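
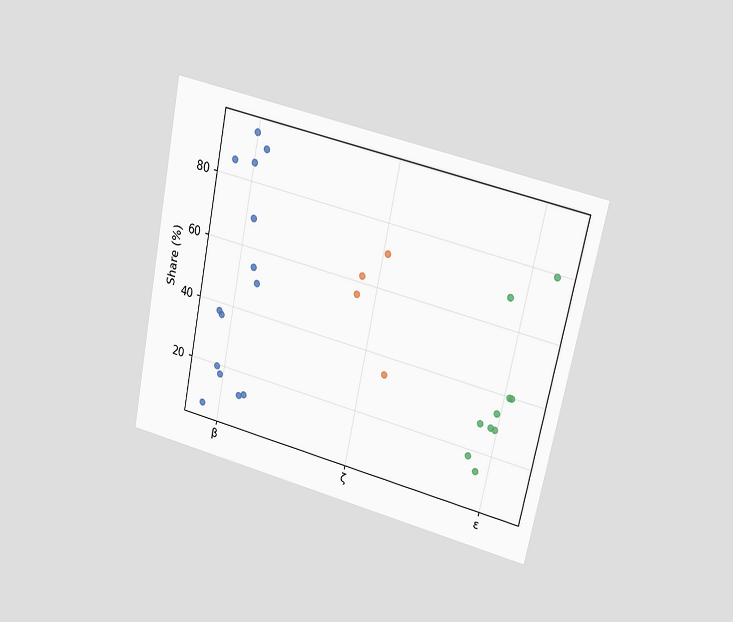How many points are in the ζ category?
The chart is tilted about 12° clockwise and viewed at a slight angle. Counting the markers in the ζ column gives 4.

4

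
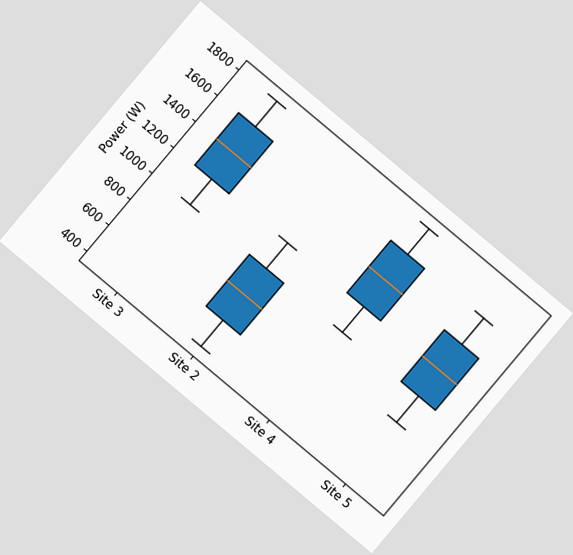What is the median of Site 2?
800W

The chart is tilted about 40° clockwise. The median line in the Site 2 box sits at 800W.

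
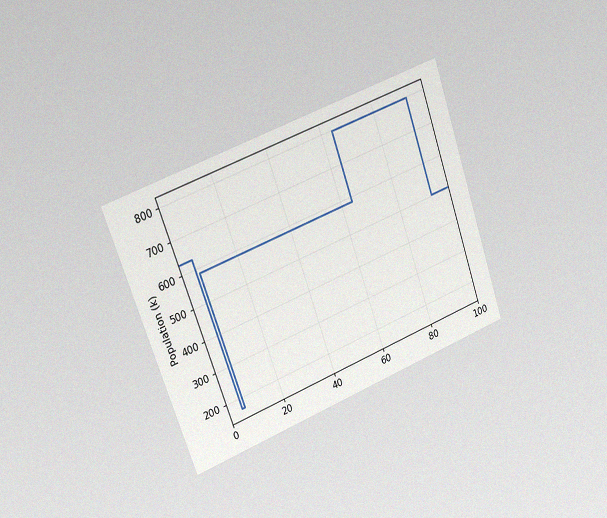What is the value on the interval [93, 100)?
504k

The chart is tilted about 20° counter-clockwise and viewed slightly from the left, with some photo noise. On [93, 100) the step sits at 504k.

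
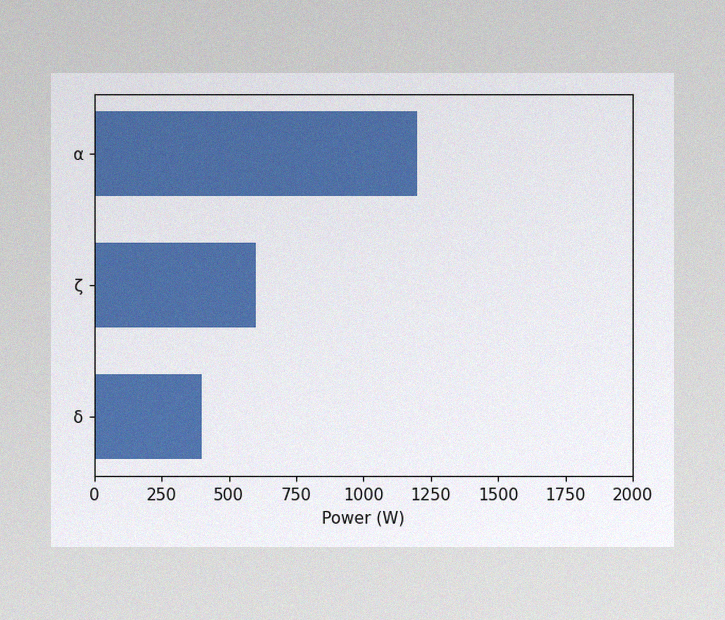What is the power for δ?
The image has some photo noise and uneven lighting. Reading along the chart's x-axis, the δ bar reaches 400W.

400W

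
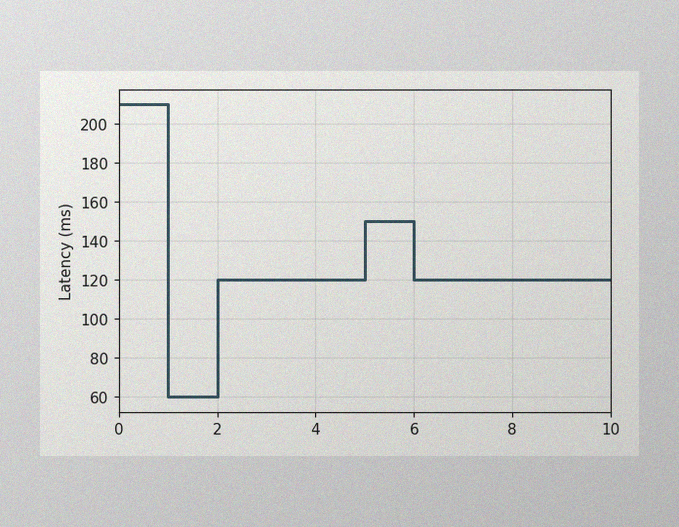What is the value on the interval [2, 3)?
120ms

The image has some photo noise and uneven lighting. On [2, 3) the step sits at 120ms.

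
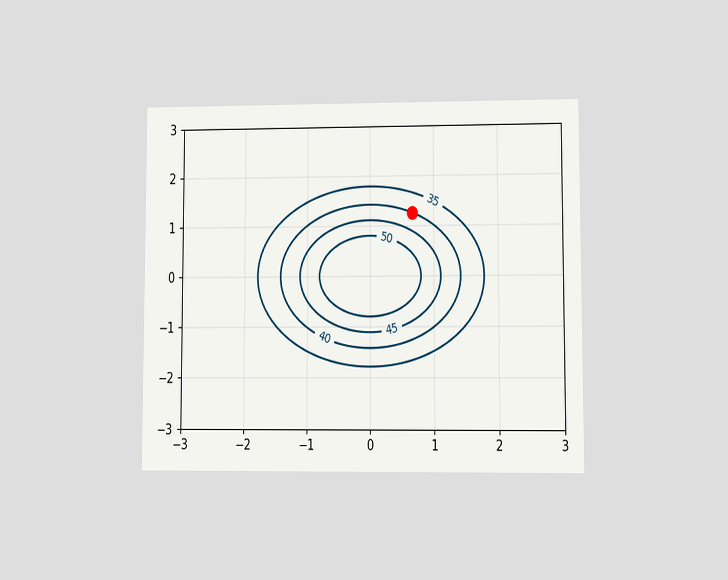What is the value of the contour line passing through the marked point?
The chart is viewed at a slight angle. The marked point sits on the contour labelled 40.

40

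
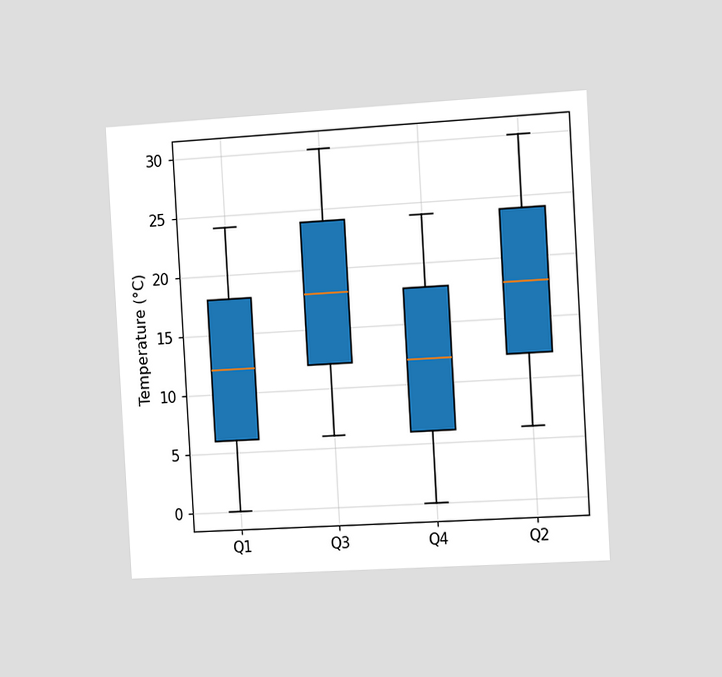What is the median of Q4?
The chart is tilted about 3° counter-clockwise and viewed slightly from the right. The median line in the Q4 box sits at 12°C.

12°C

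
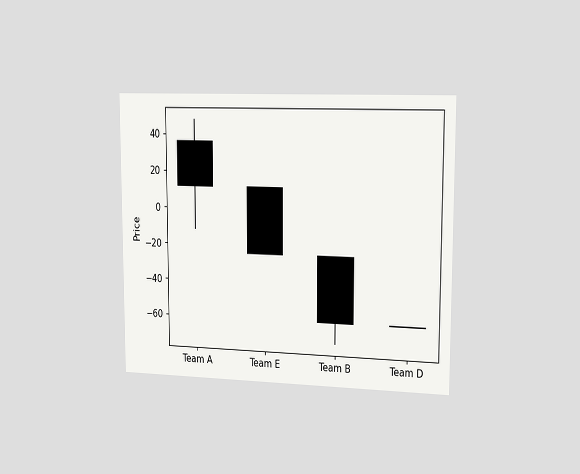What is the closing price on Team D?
-60

The chart is viewed slightly from the right. The Team D candle closes at -60.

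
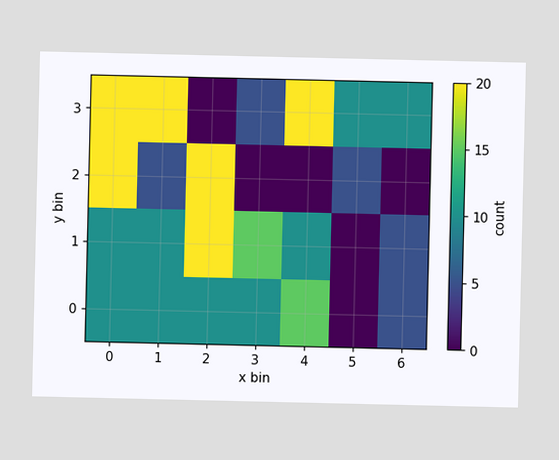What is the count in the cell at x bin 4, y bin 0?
Matching the cell (4, 0) against the colorbar gives 15.

15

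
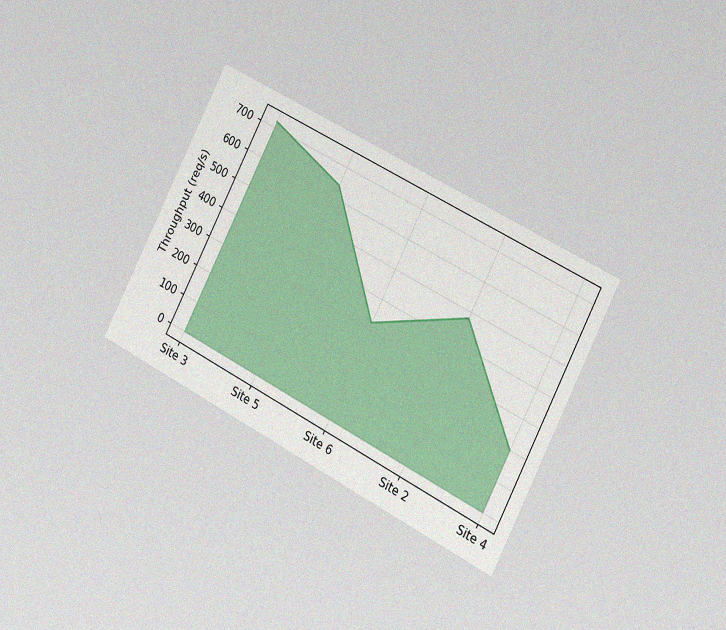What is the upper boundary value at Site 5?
640req/s

The chart is tilted about 27° clockwise and viewed slightly from the right, with some photo noise. At Site 5 the upper boundary is at 640req/s.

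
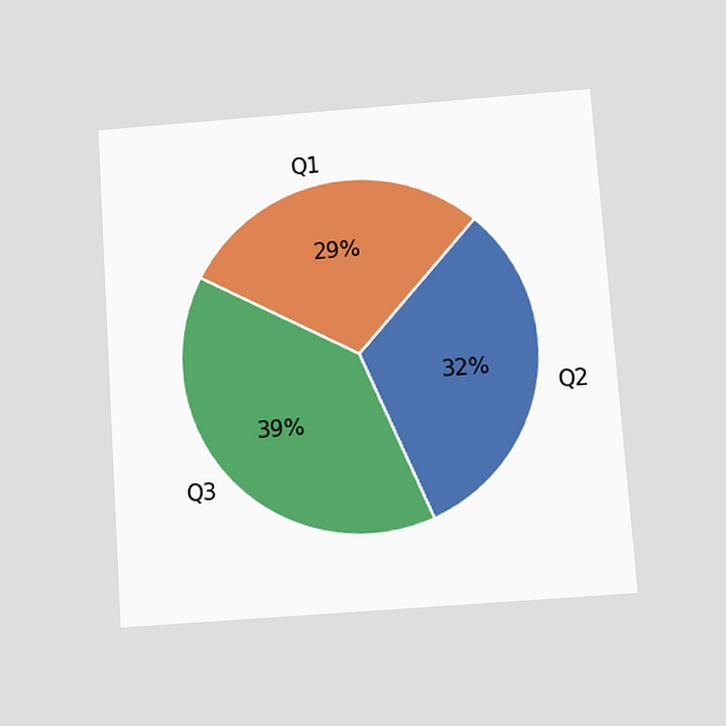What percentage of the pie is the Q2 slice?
32%

The chart is tilted about 4° counter-clockwise and viewed slightly from below. The Q2 slice takes up 32% of the pie.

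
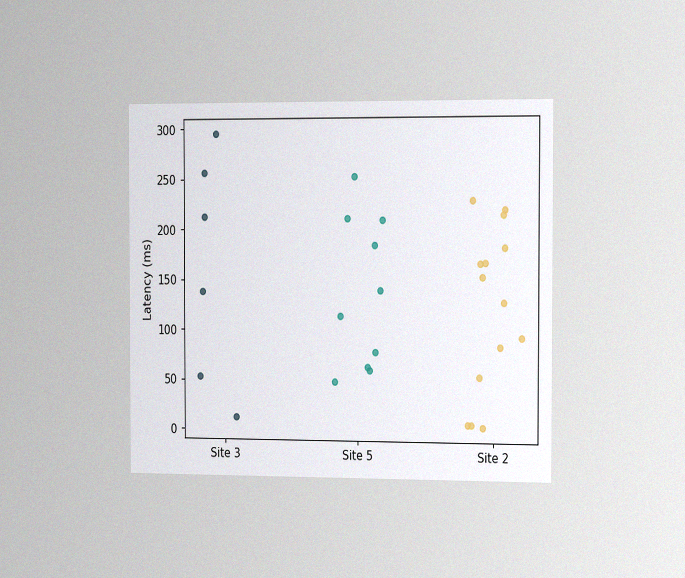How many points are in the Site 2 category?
The chart is viewed slightly from the right, with some photo noise. Counting the markers in the Site 2 column gives 14.

14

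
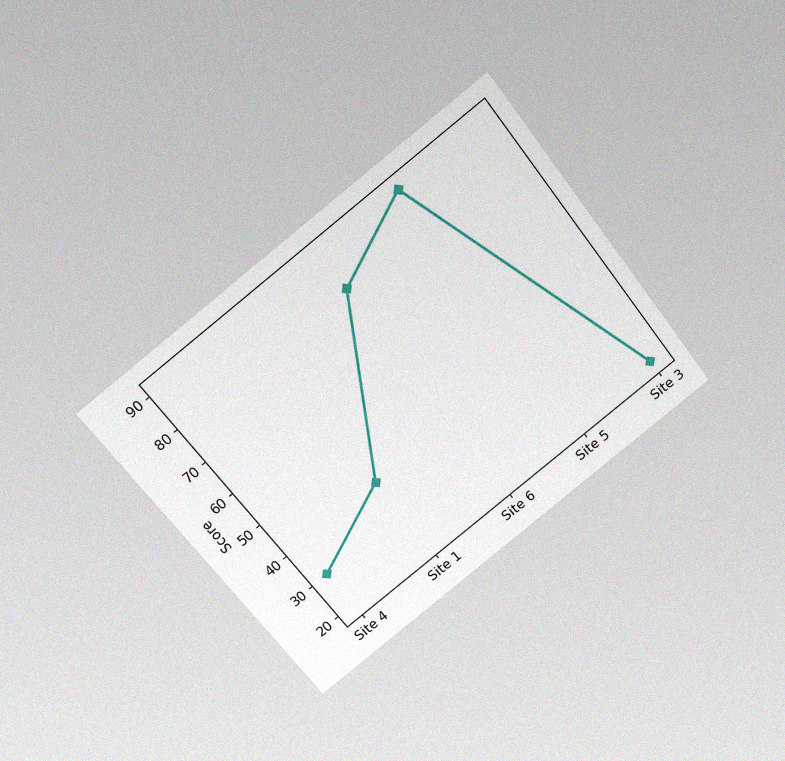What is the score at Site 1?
The chart is tilted about 38° counter-clockwise and viewed slightly from above, with some photo noise. At Site 1, the line is at 40.

40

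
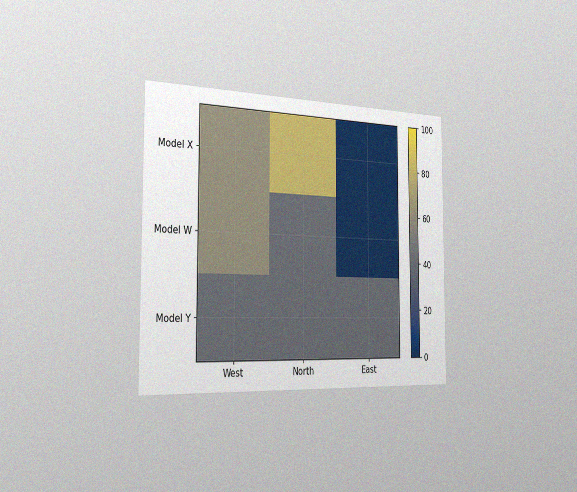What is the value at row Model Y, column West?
The chart is viewed slightly from the left, with some photo noise. Matching cell (Model Y, West) against the colorbar gives 40.

40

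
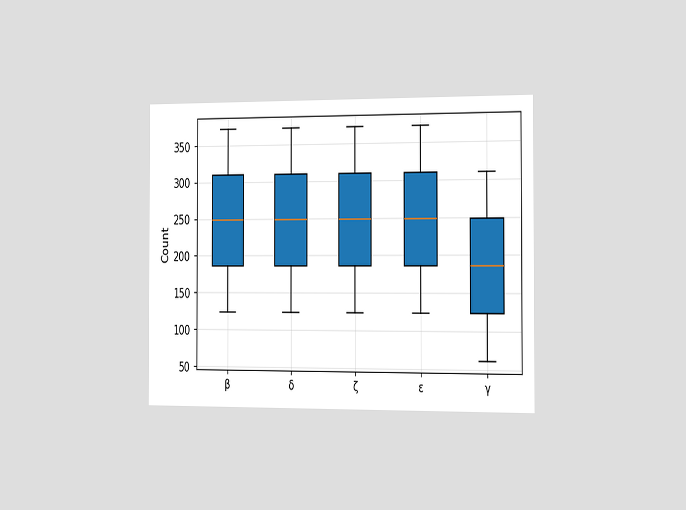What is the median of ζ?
248

The chart is viewed slightly from the right. The median line in the ζ box sits at 248.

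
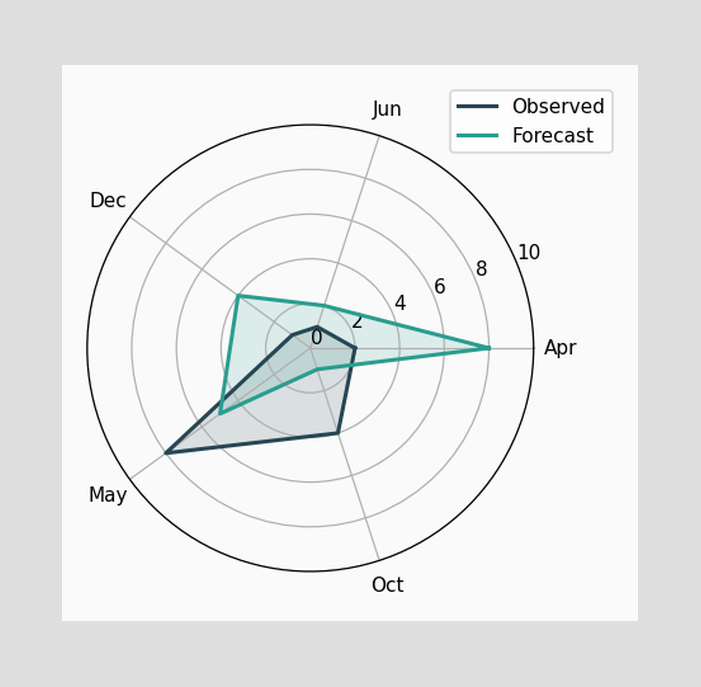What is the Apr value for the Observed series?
2

On the Apr axis, Observed reaches 2.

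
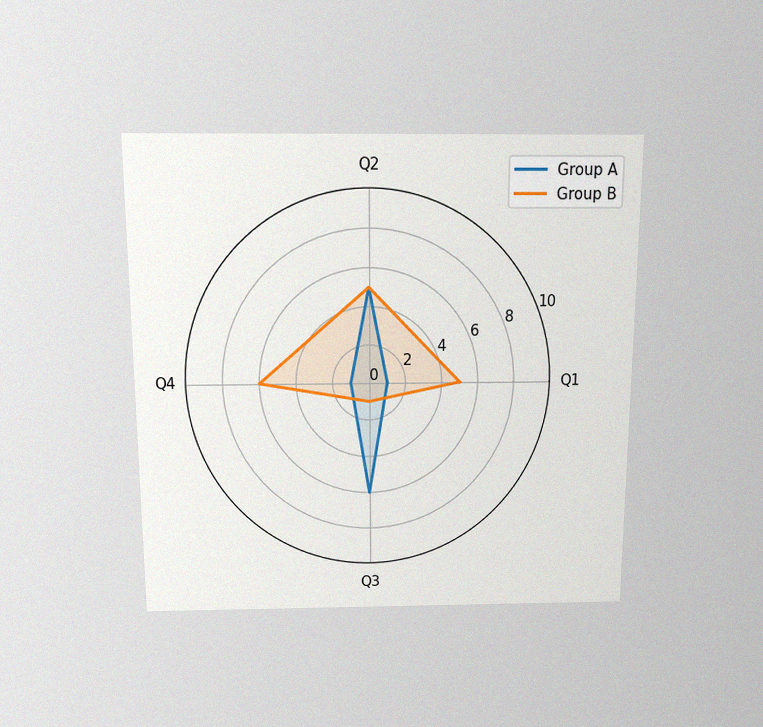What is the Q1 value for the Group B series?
The chart is viewed slightly from above, with some photo noise. On the Q1 axis, Group B reaches 5.

5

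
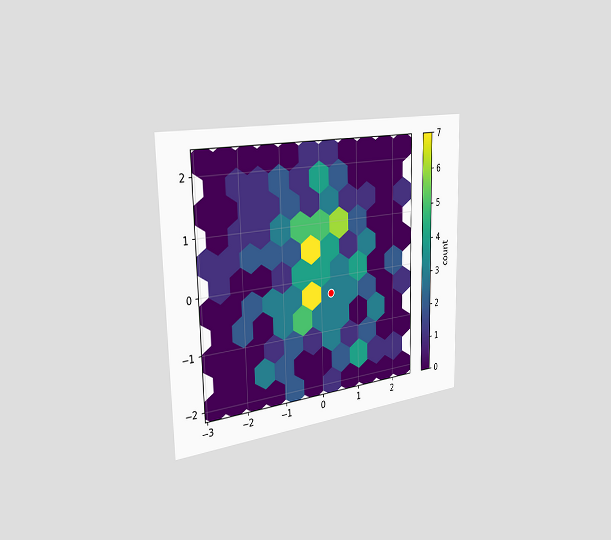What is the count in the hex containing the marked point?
The chart is viewed slightly from the left. The marked hex reads 3 on the colorbar.

3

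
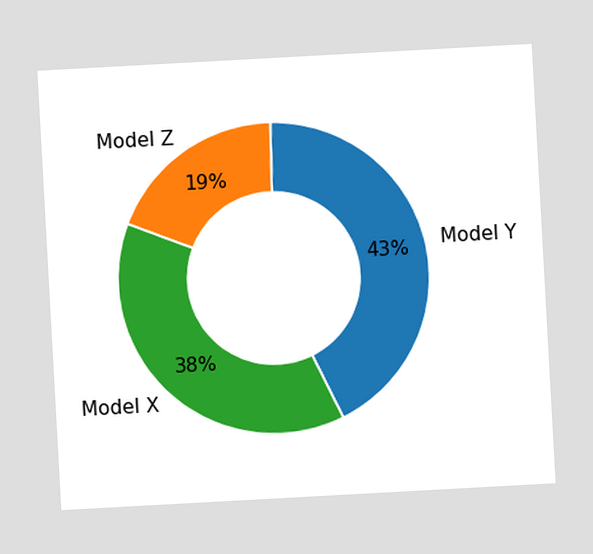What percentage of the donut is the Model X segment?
38%

The chart is tilted about 3° counter-clockwise. The Model X segment takes up 38% of the ring.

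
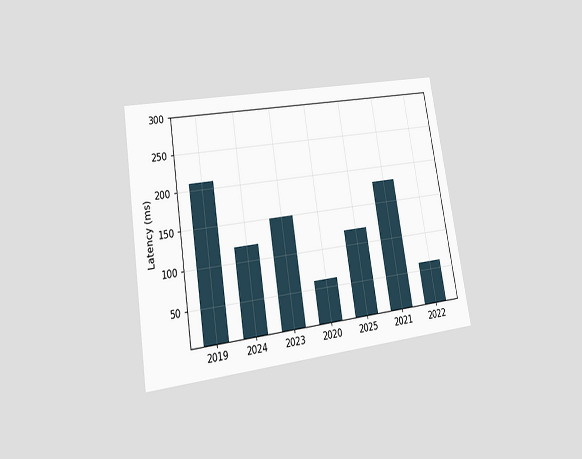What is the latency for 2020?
The chart is tilted about 9° counter-clockwise and viewed at a slight angle. Reading along the chart's y-axis, the 2020 bar reaches 60ms.

60ms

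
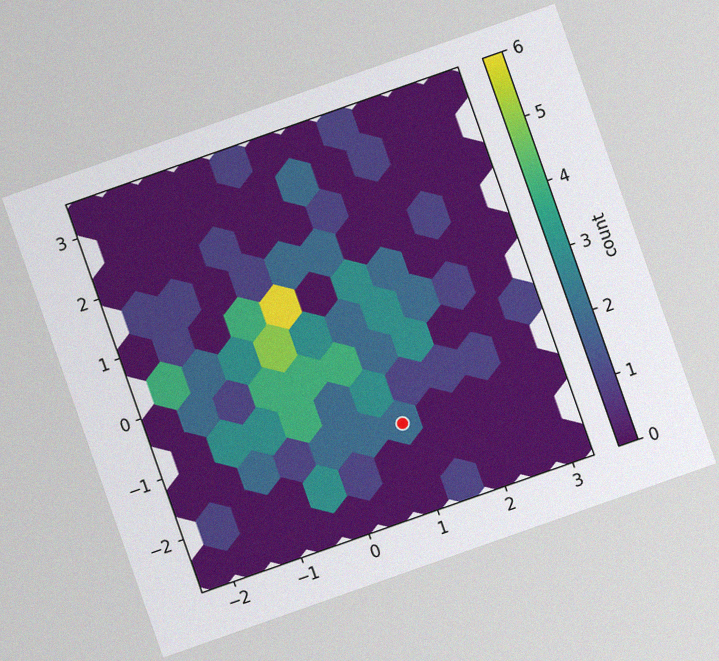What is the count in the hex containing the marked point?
The chart is tilted about 19° counter-clockwise, with some photo noise. The marked hex reads 2 on the colorbar.

2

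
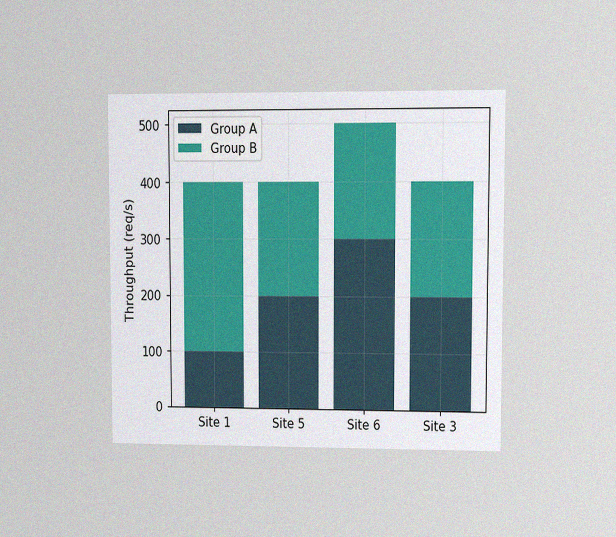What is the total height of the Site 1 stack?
The chart is viewed at a slight angle, with some photo noise. The Site 1 stack's top reaches 400req/s on the y-axis.

400req/s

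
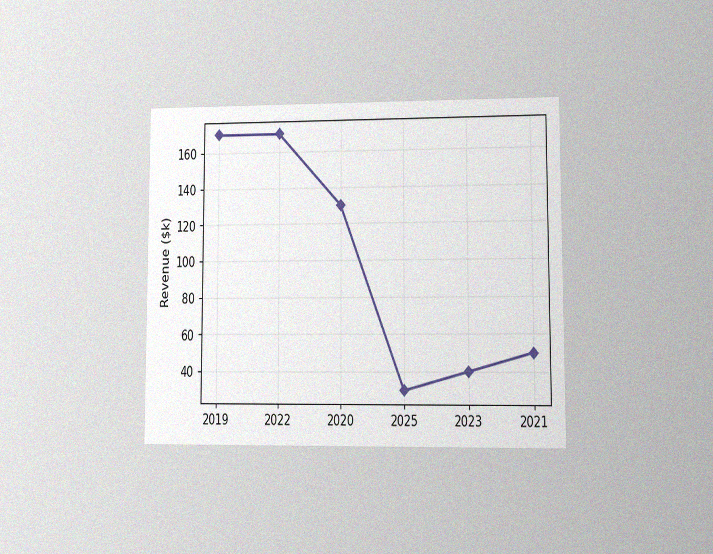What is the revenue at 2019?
$170k

The chart is viewed at a slight angle, with some photo noise. At 2019, the line is at $170k.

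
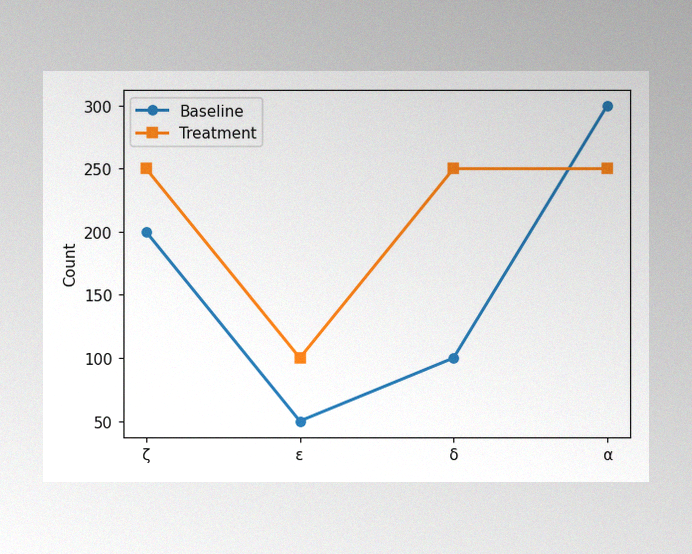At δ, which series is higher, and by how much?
The image has some photo noise and uneven lighting. At δ, Treatment sits above the other line by 150.

Treatment, by 150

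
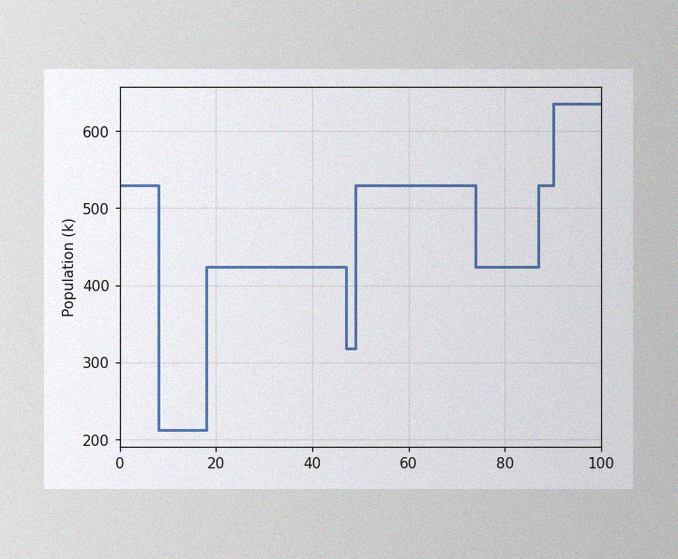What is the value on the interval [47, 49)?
The image has some photo noise and uneven lighting. On [47, 49) the step sits at 318k.

318k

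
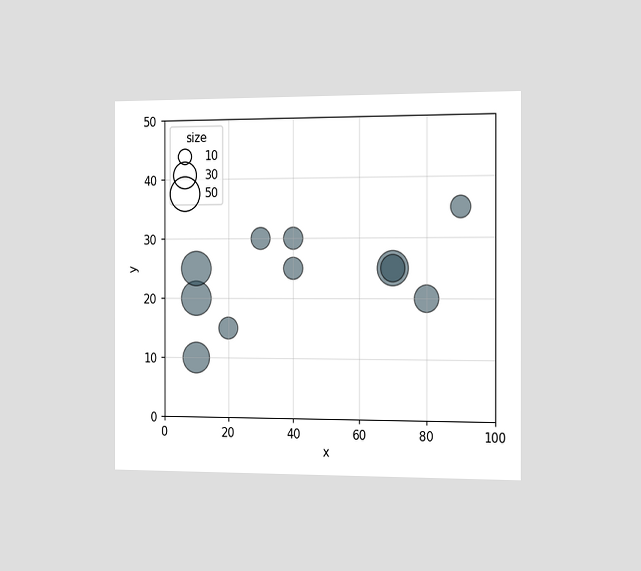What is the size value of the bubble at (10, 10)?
The chart is viewed slightly from the right. Matching the bubble at (10, 10) against the size legend gives 40.

40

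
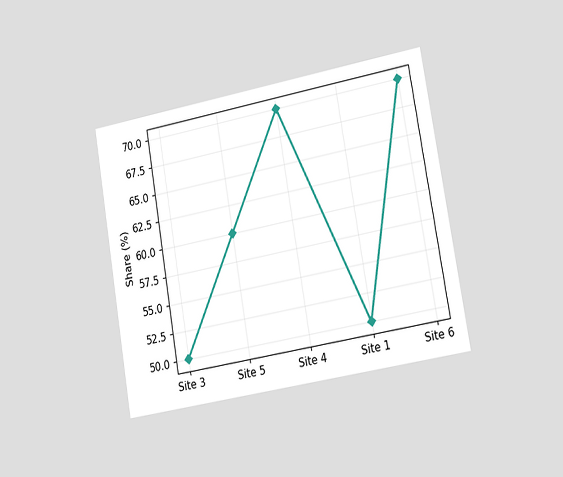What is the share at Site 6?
70%

The chart is tilted about 10° counter-clockwise and viewed slightly from the right. At Site 6, the line is at 70%.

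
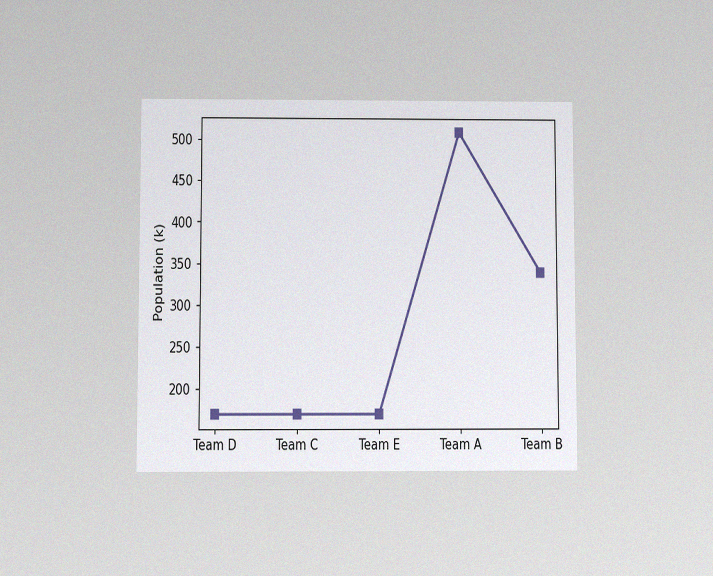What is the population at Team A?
The chart is viewed at a slight angle, with some photo noise. At Team A, the line is at 510k.

510k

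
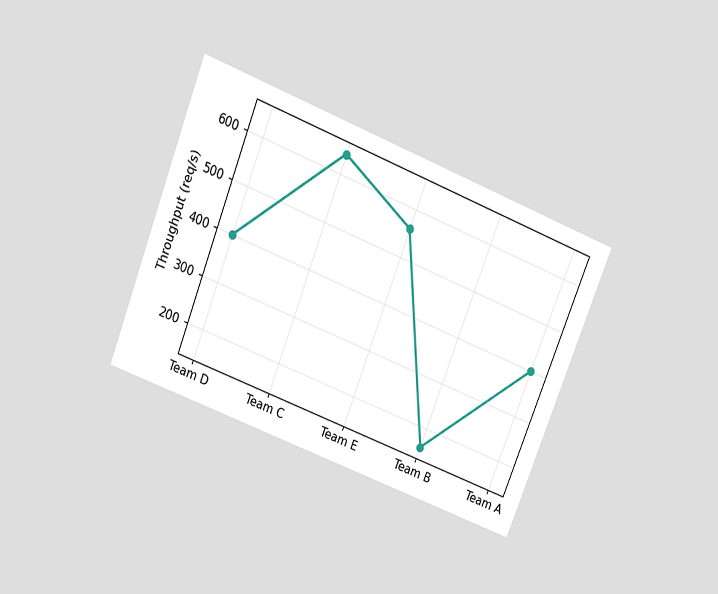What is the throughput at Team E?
The chart is tilted about 22° clockwise and viewed slightly from above. At Team E, the line is at 560req/s.

560req/s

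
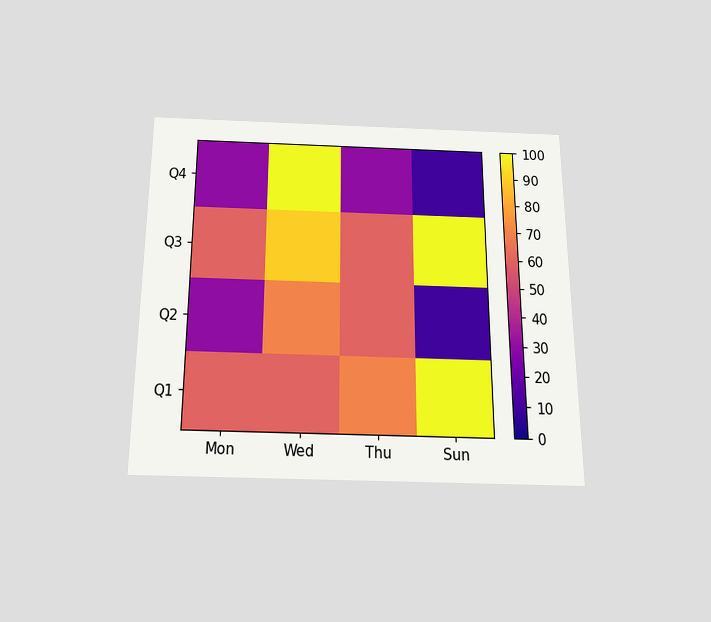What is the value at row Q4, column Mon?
30

The chart is viewed slightly from below. Matching cell (Q4, Mon) against the colorbar gives 30.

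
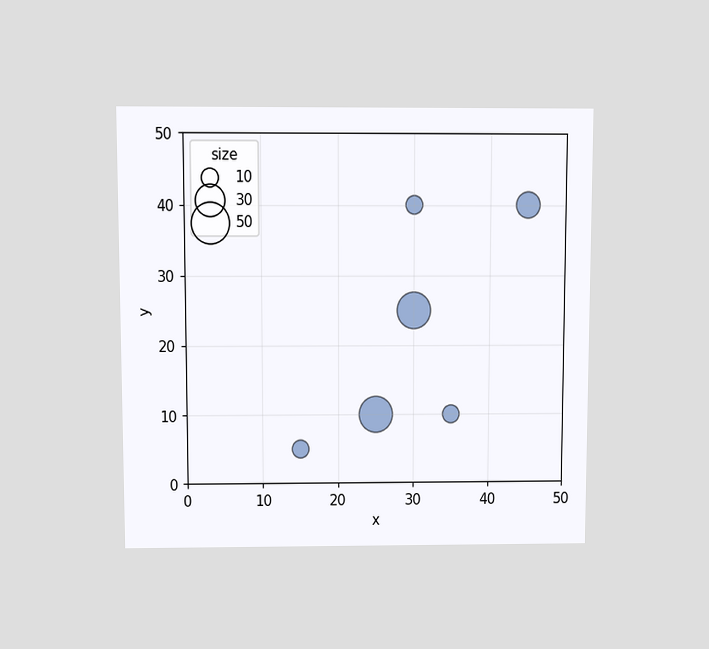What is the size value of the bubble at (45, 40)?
20

The chart is viewed at a slight angle. Matching the bubble at (45, 40) against the size legend gives 20.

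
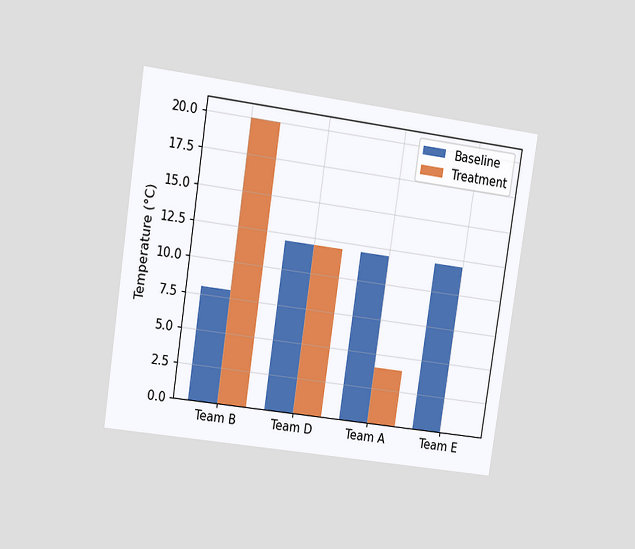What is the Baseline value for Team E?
The chart is tilted about 8° clockwise and viewed at a slight angle. The Baseline bar at Team E reaches 12°C on the y-axis.

12°C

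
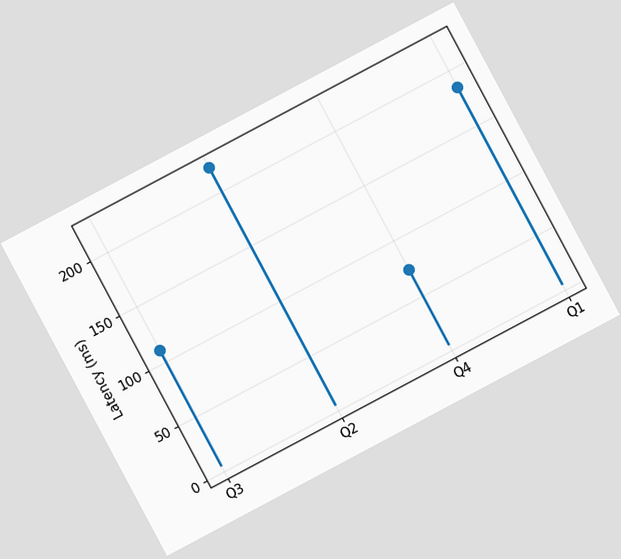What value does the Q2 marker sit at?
The chart is tilted about 28° counter-clockwise. The Q2 marker sits at 222ms.

222ms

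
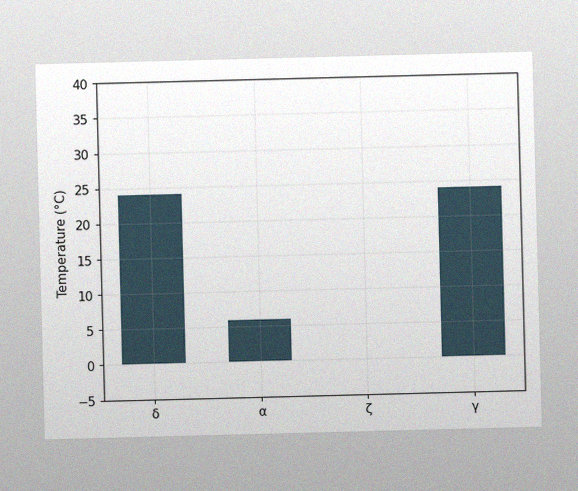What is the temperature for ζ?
The image has some photo noise and uneven lighting. Reading along the chart's y-axis, the ζ bar reaches 0°C.

0°C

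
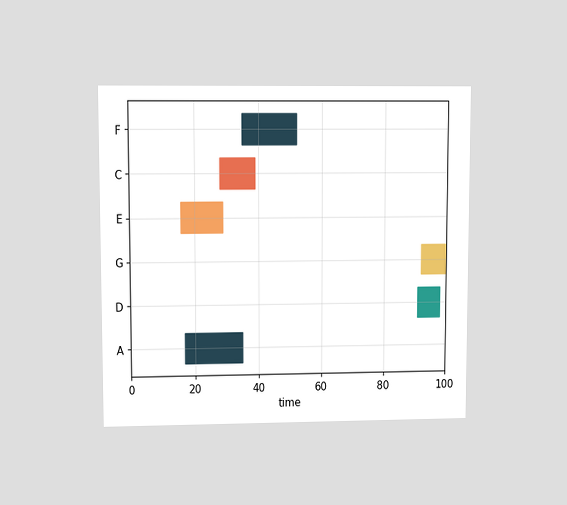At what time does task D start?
The chart is viewed at a slight angle. The D bar begins at t=91.

91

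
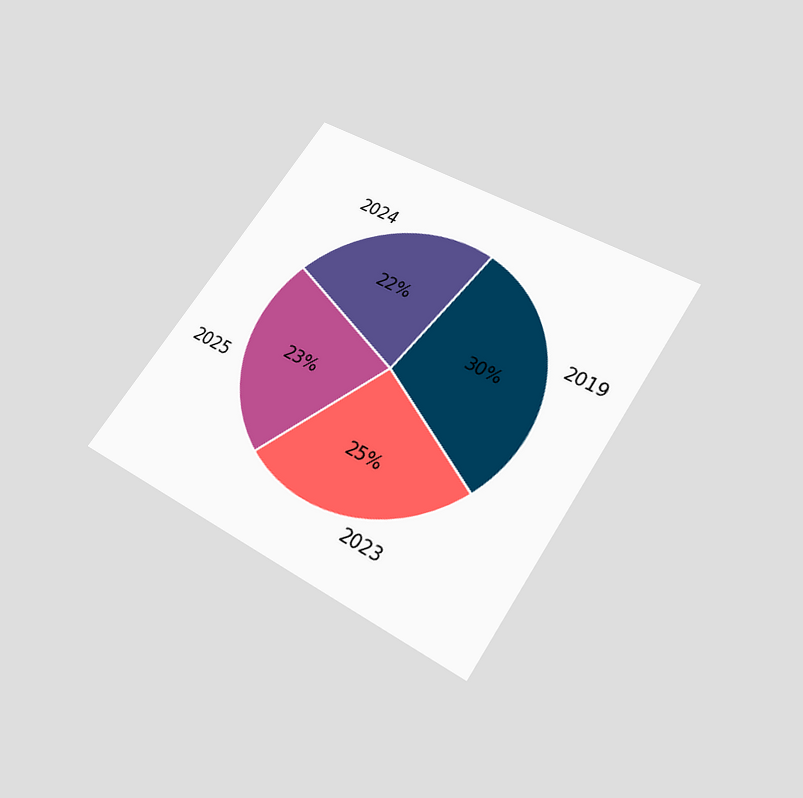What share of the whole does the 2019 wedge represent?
The chart is tilted about 33° clockwise and viewed slightly from below. The 2019 slice takes up 30% of the pie.

30%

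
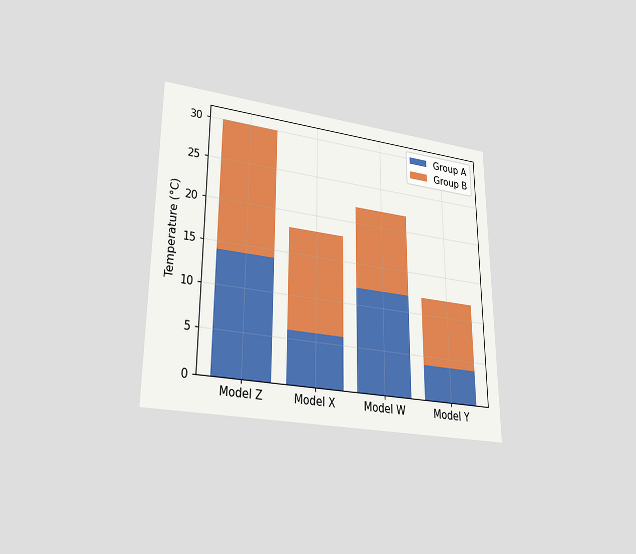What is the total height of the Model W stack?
22°C

The chart is viewed at a slight angle. The Model W stack's top reaches 22°C on the y-axis.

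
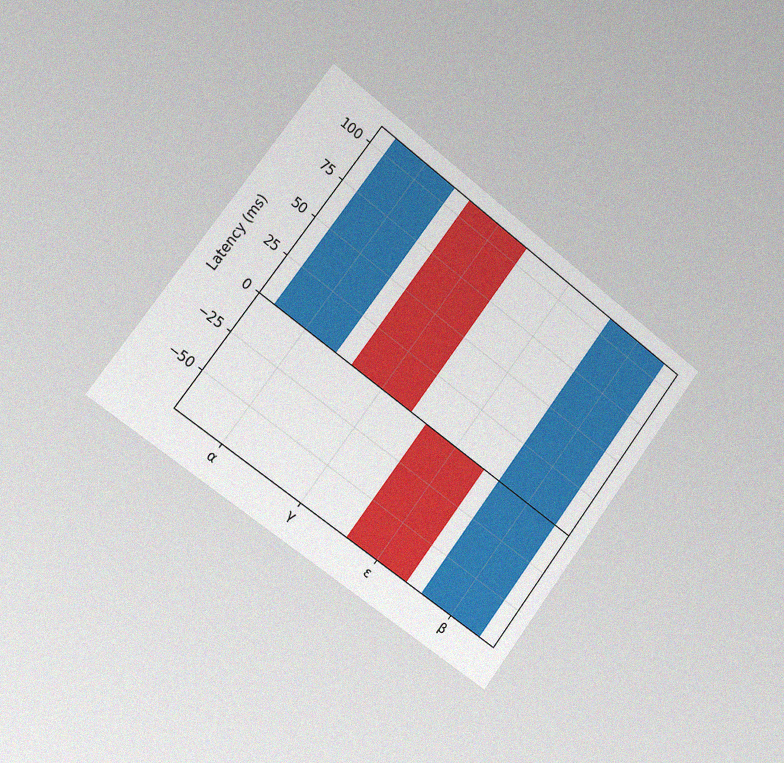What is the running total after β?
The chart is tilted about 37° clockwise and viewed slightly from the left, with some photo noise. After β the running total reaches 111ms.

111ms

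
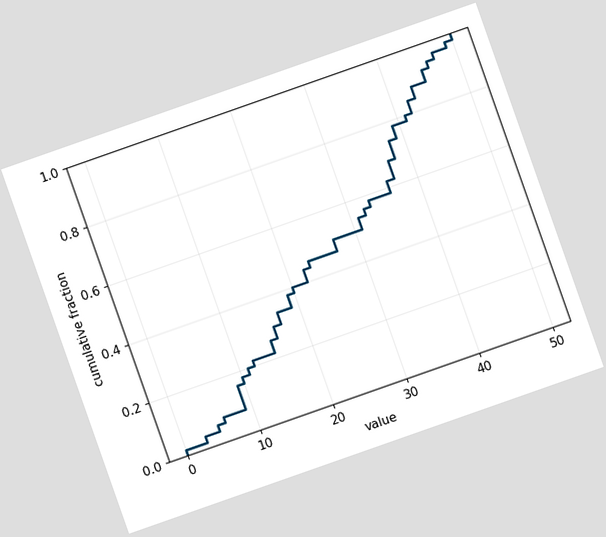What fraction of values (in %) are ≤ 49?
98%

The chart is tilted about 19° counter-clockwise. At x=49 the ECDF step is at 98%.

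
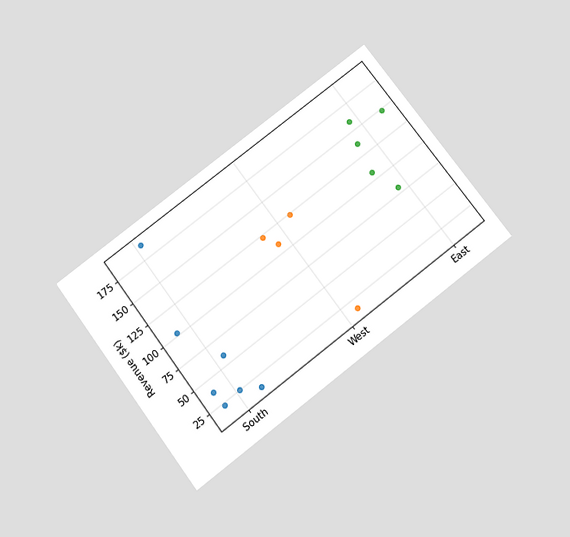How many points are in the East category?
5

The chart is tilted about 37° counter-clockwise and viewed slightly from below. Counting the markers in the East column gives 5.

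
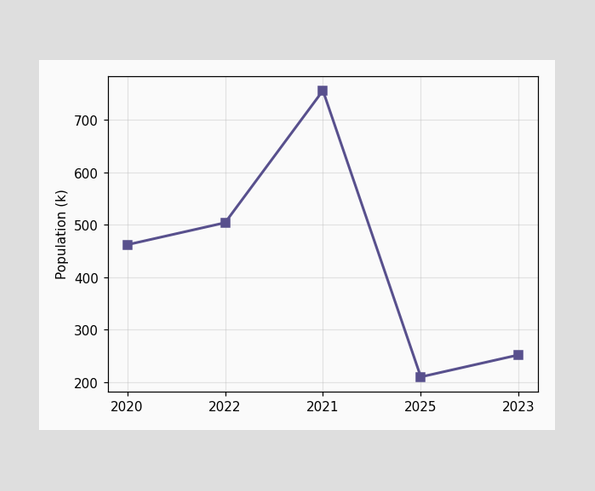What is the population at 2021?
At 2021, the line is at 756k.

756k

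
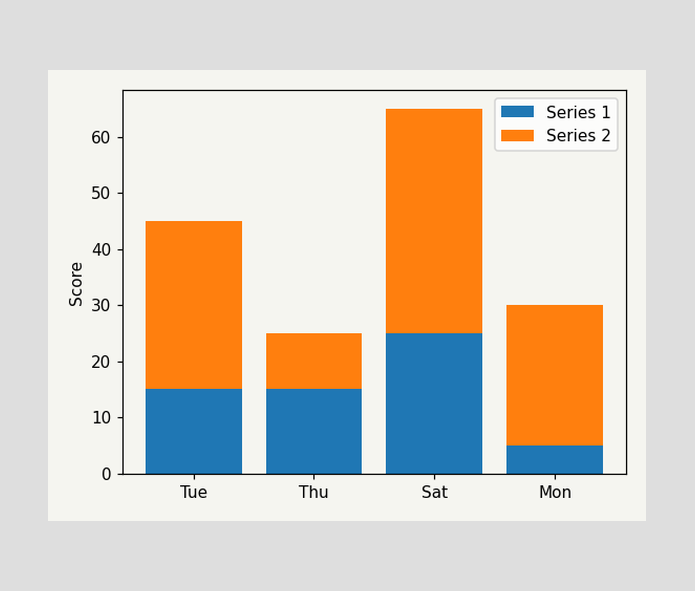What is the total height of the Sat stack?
The Sat stack's top reaches 65 on the y-axis.

65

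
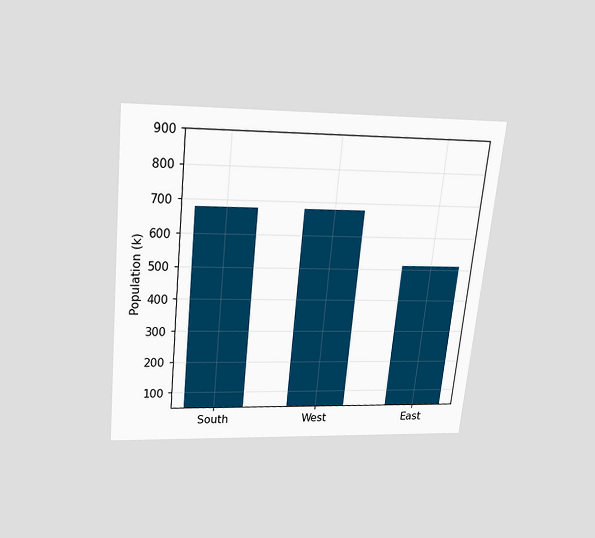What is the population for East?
The chart is tilted about 6° clockwise and viewed slightly from above. Reading along the chart's y-axis, the East bar reaches 510k.

510k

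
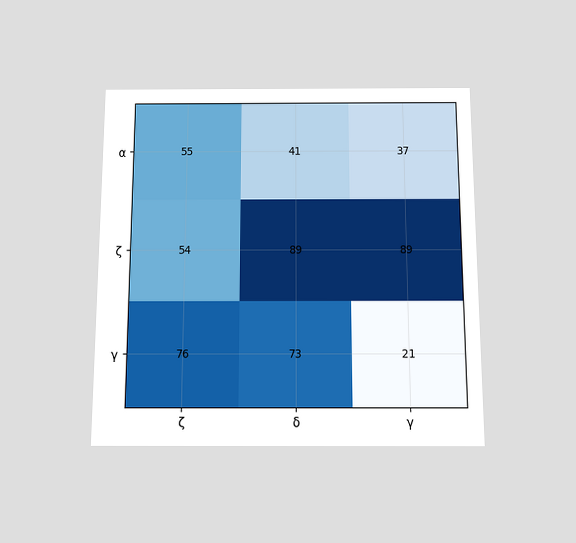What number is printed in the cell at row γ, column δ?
73

The chart is viewed slightly from below. The (γ, δ) cell reads 73.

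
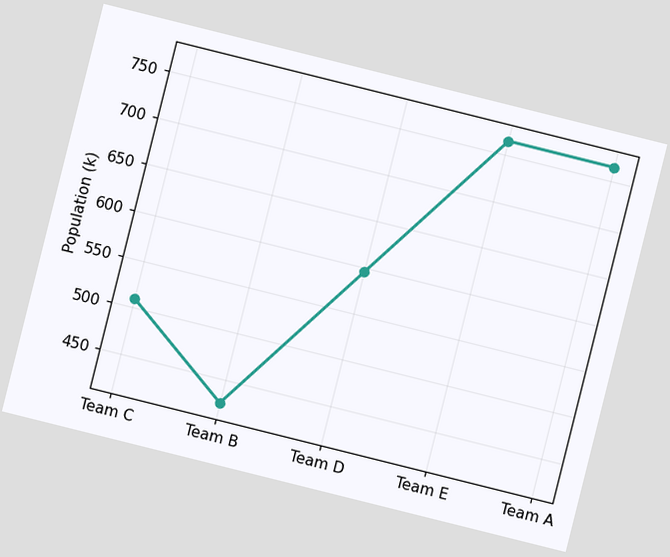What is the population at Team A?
765k

The chart is tilted about 14° clockwise. At Team A, the line is at 765k.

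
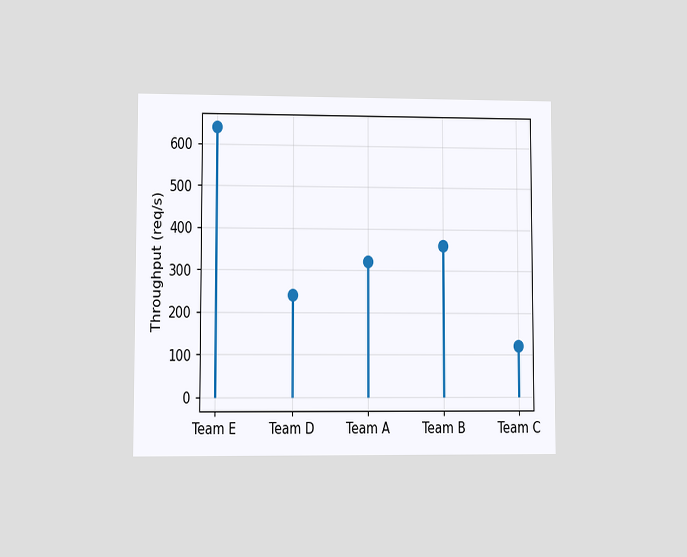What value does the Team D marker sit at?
240req/s

The chart is viewed at a slight angle. The Team D marker sits at 240req/s.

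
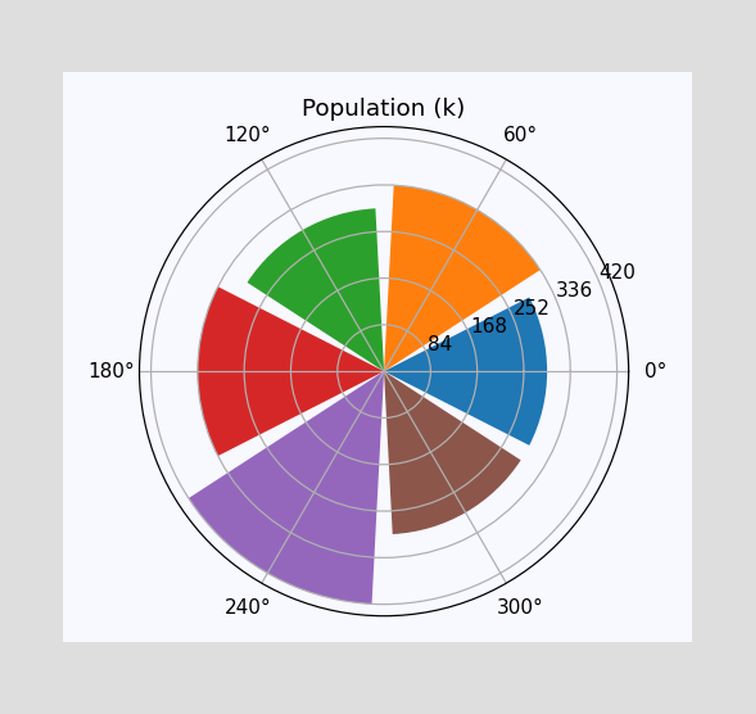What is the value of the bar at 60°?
The bar at 60° reaches 336k on the radial axis.

336k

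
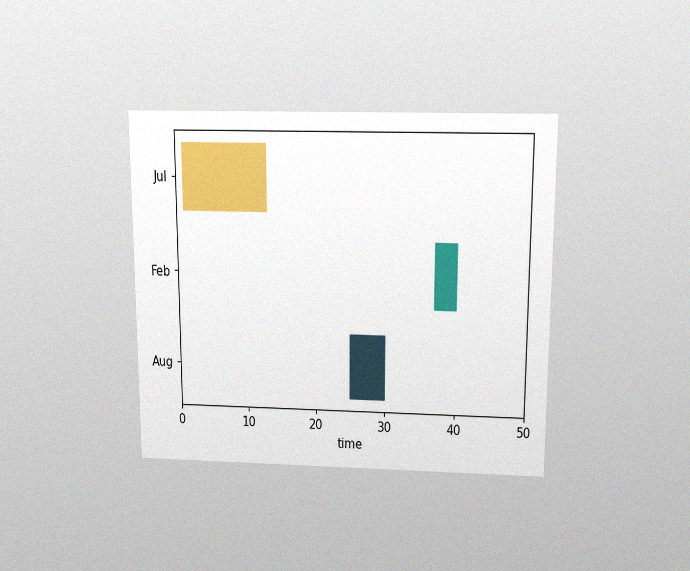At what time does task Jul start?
1

The chart is viewed slightly from above, with some photo noise. The Jul bar begins at t=1.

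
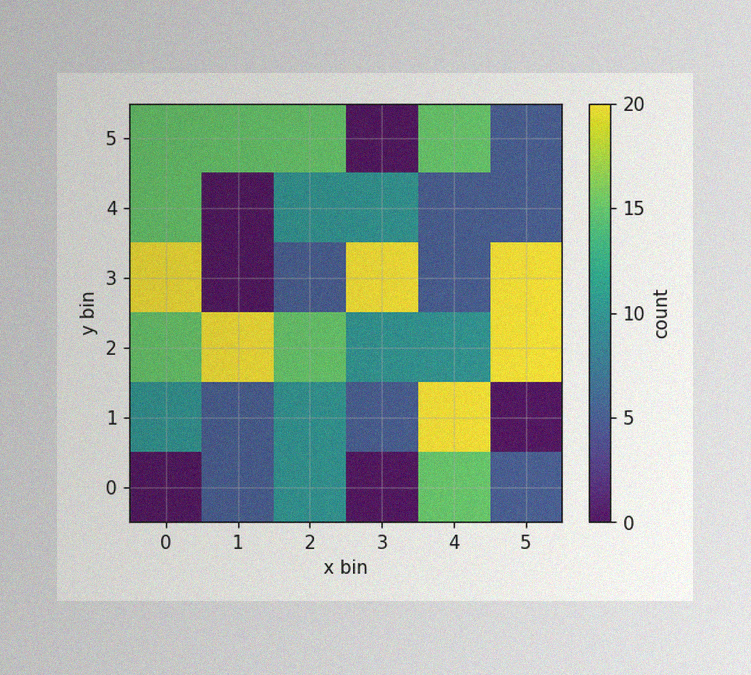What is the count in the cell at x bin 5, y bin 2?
The image has some photo noise and uneven lighting. Matching the cell (5, 2) against the colorbar gives 20.

20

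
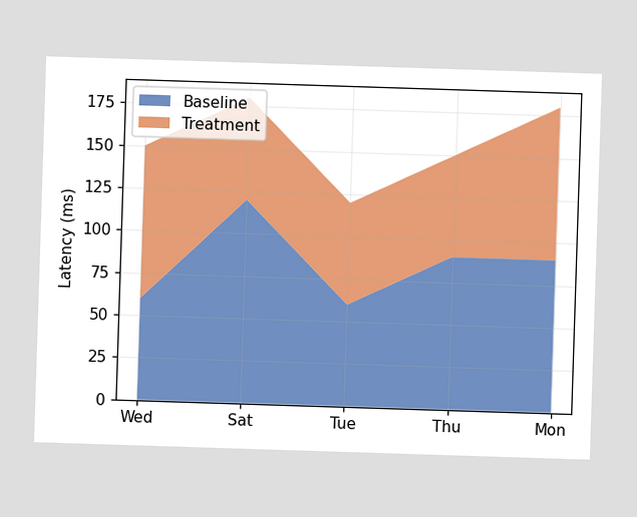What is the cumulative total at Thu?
The stacked total at Thu reaches 150ms.

150ms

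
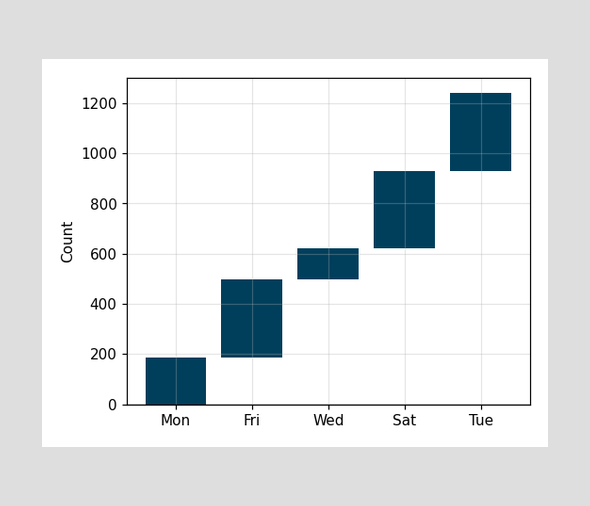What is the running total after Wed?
620

After Wed the running total reaches 620.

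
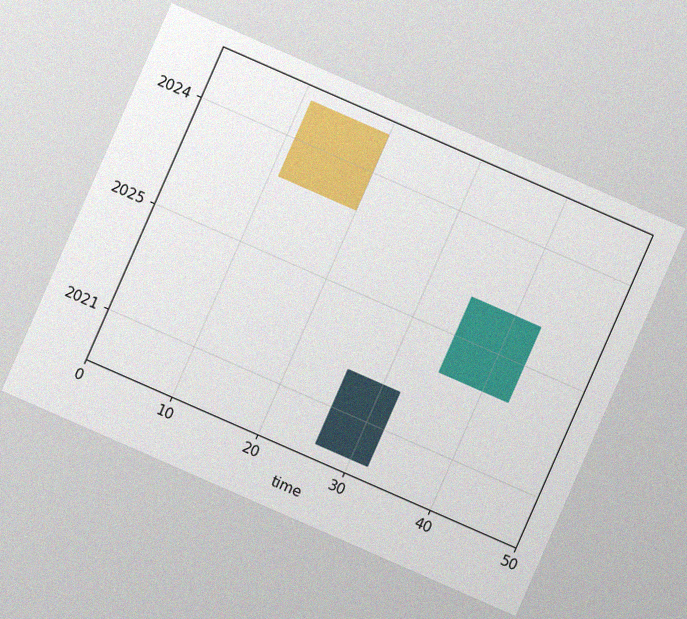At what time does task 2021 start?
26

The chart is tilted about 24° clockwise, with some photo noise. The 2021 bar begins at t=26.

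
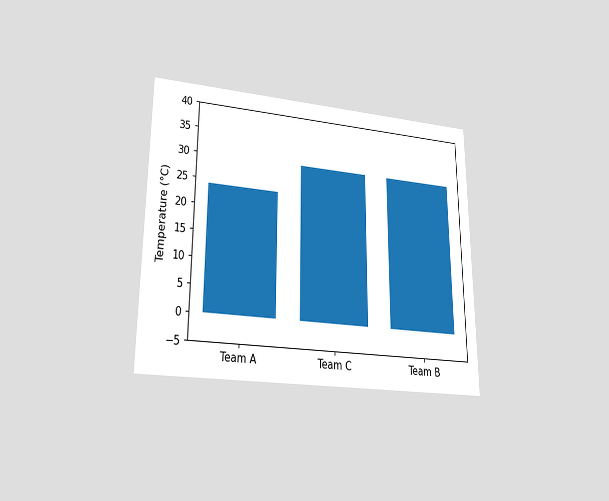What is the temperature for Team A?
The chart is viewed at a slight angle. Reading along the chart's y-axis, the Team A bar reaches 24°C.

24°C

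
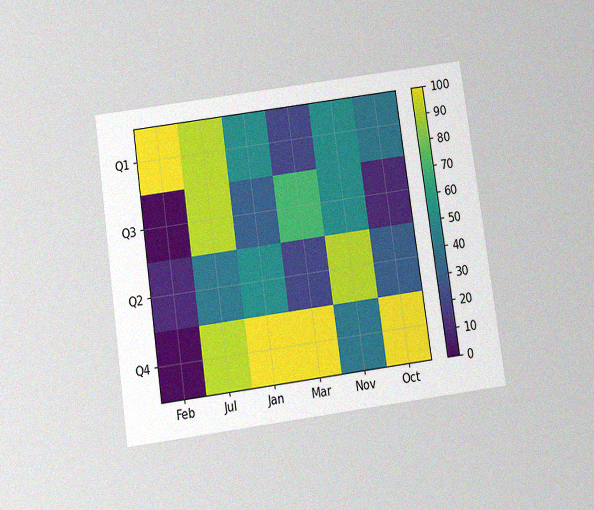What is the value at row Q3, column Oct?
10

The chart is tilted about 8° counter-clockwise and viewed slightly from below, with some photo noise. Matching cell (Q3, Oct) against the colorbar gives 10.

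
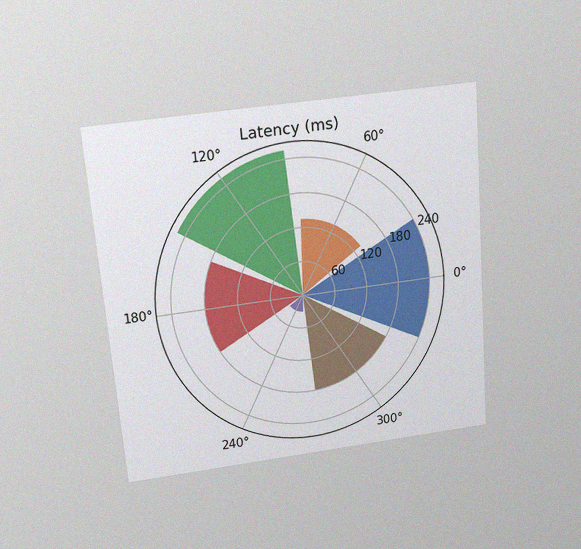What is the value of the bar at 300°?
The chart is tilted about 5° counter-clockwise and viewed slightly from above, with some photo noise. The bar at 300° reaches 180ms on the radial axis.

180ms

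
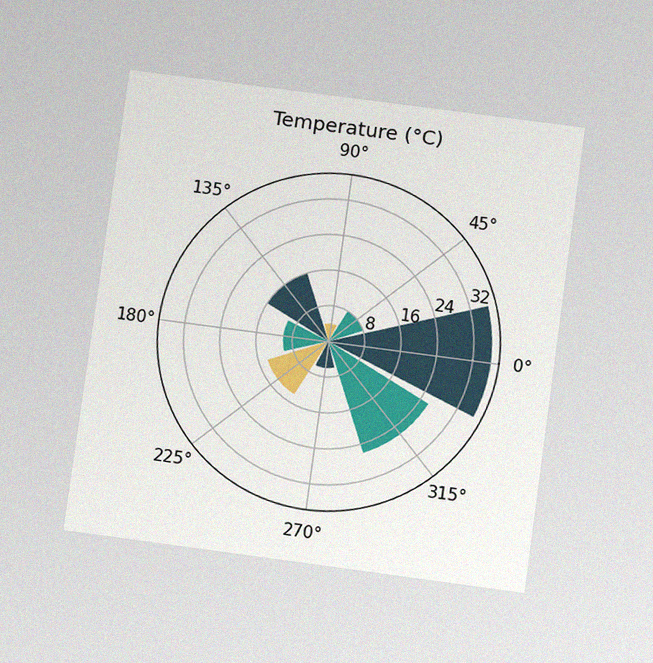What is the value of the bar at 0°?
The chart is tilted about 8° clockwise and viewed at a slight angle, with some photo noise. The bar at 0° reaches 36°C on the radial axis.

36°C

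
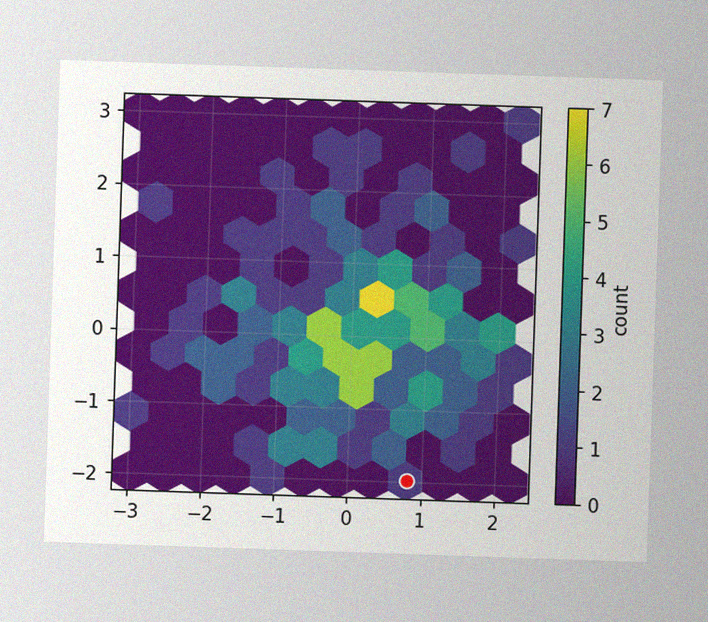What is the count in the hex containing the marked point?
The image has some photo noise and uneven lighting. The marked hex reads 1 on the colorbar.

1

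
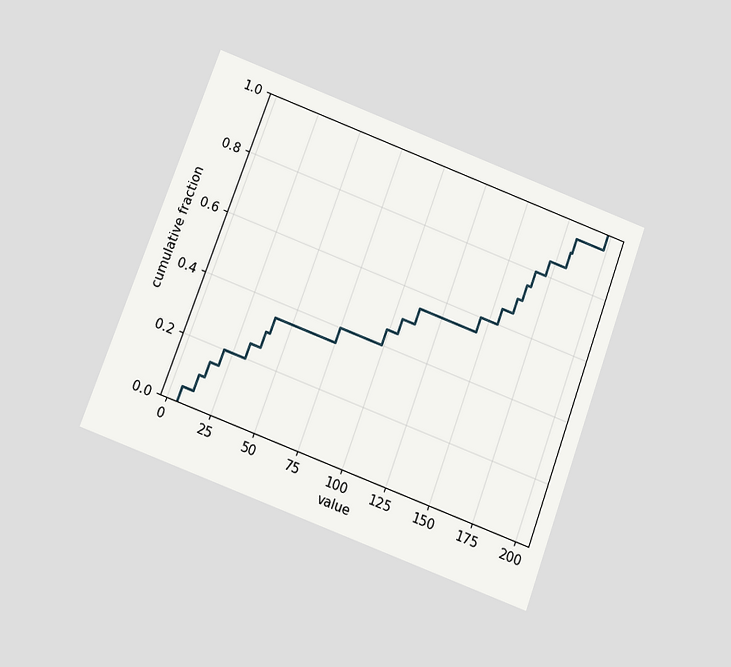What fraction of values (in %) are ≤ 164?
75%

The chart is tilted about 20° clockwise and viewed slightly from below. At x=164 the ECDF step is at 75%.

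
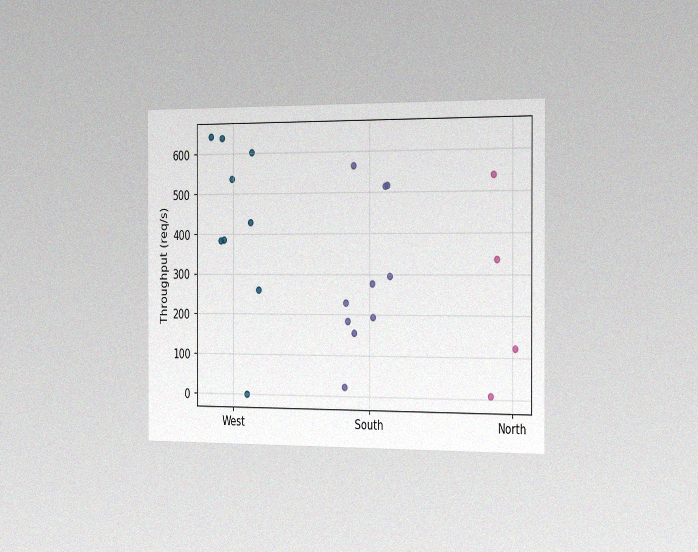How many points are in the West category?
9

The chart is viewed slightly from the right, with some photo noise. Counting the markers in the West column gives 9.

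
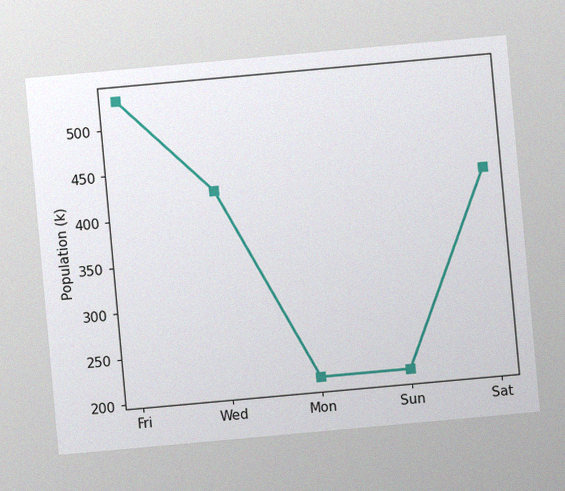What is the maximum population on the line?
530k

The chart is tilted about 5° counter-clockwise, with some photo noise. The highest point is at Fri, and reading across to the y-axis gives 530k.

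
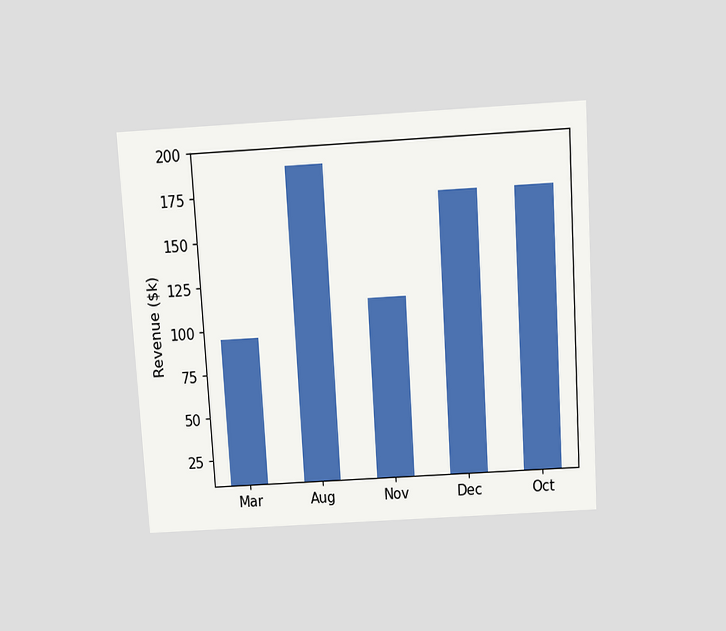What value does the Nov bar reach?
$114k

The chart is tilted about 4° counter-clockwise and viewed slightly from above. Reading along the chart's y-axis, the Nov bar reaches $114k.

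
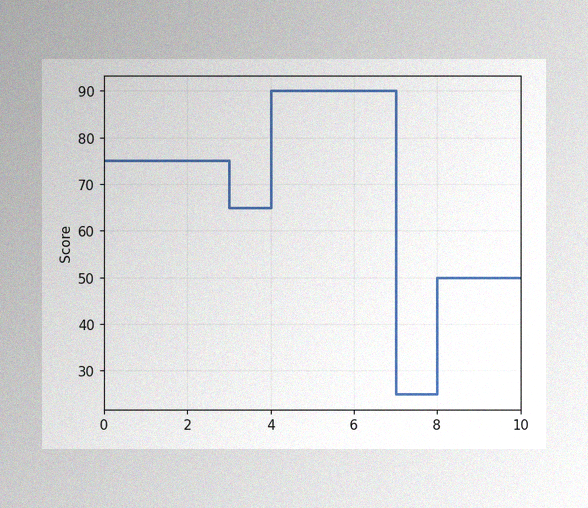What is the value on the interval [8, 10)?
50

The image has some photo noise and uneven lighting. On [8, 10) the step sits at 50.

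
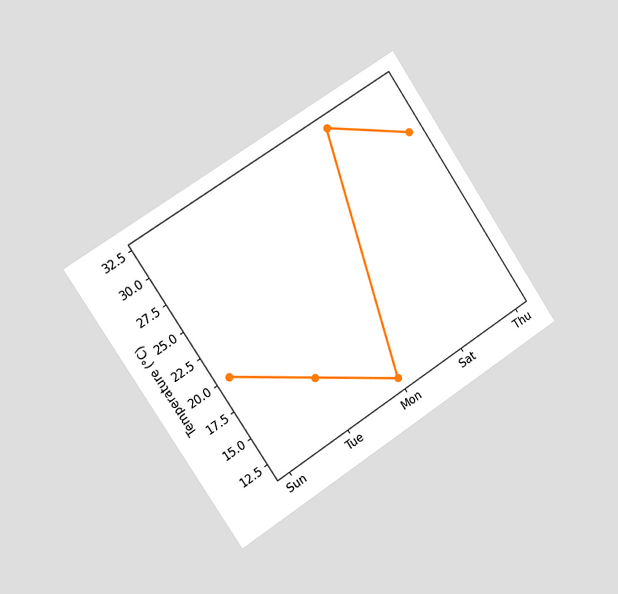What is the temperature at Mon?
The chart is tilted about 33° counter-clockwise and viewed slightly from the left. At Mon, the line is at 12°C.

12°C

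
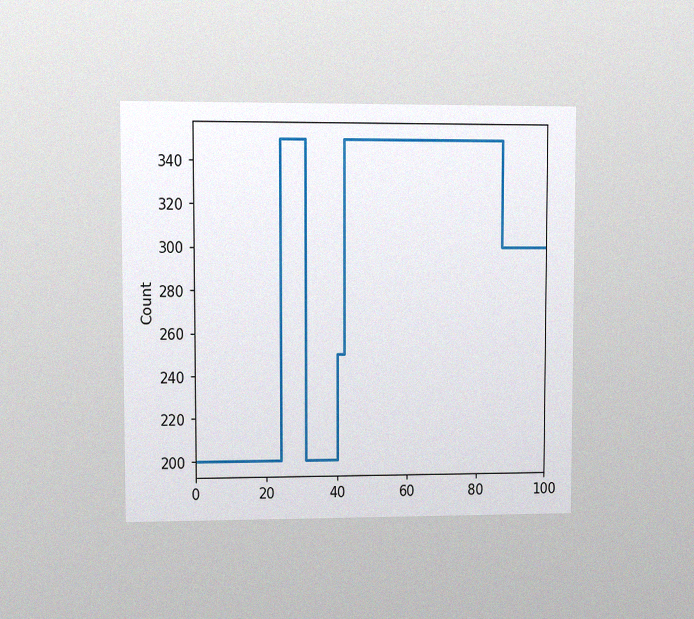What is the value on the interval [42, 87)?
350

The chart is viewed at a slight angle, with some photo noise. On [42, 87) the step sits at 350.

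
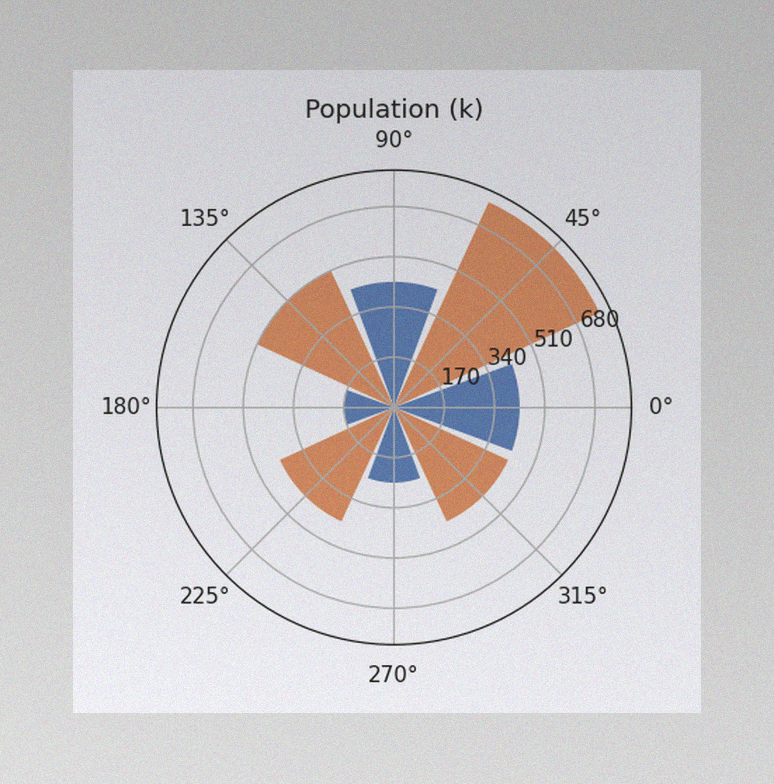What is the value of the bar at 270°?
The image has some photo noise and uneven lighting. The bar at 270° reaches 255k on the radial axis.

255k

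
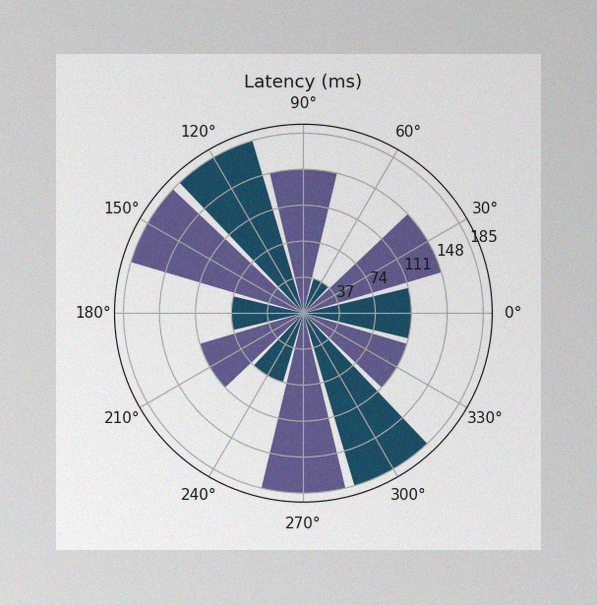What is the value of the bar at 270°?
185ms

The image has some photo noise and uneven lighting. The bar at 270° reaches 185ms on the radial axis.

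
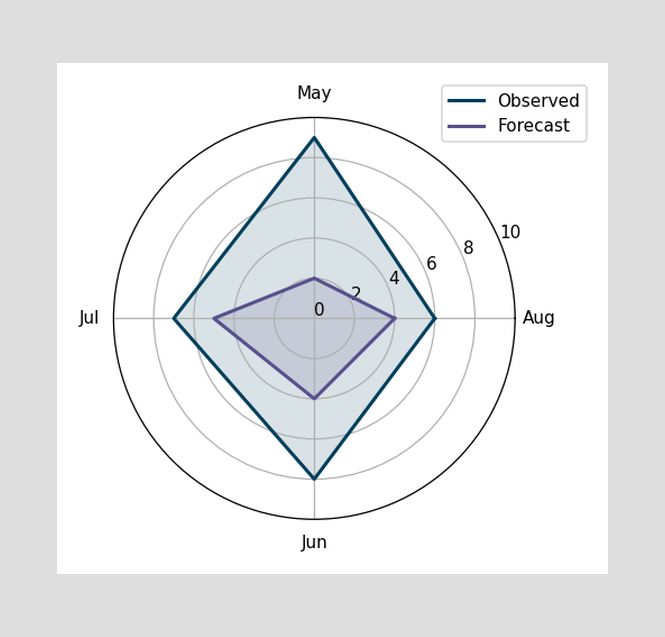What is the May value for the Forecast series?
2

On the May axis, Forecast reaches 2.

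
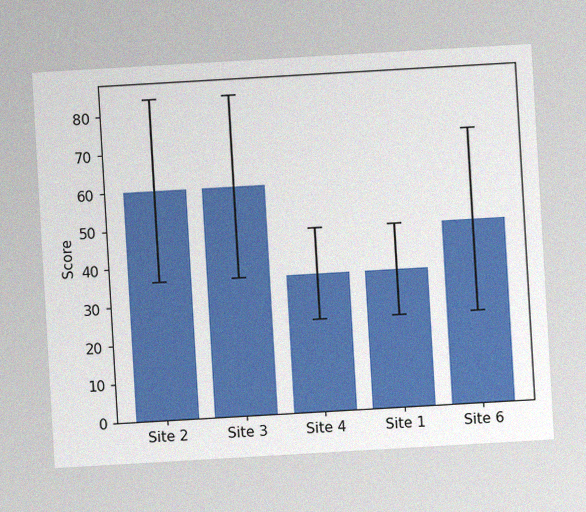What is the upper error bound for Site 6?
The chart is tilted about 3° counter-clockwise, with some photo noise. The Site 6 bar's upper whisker reaches 72.

72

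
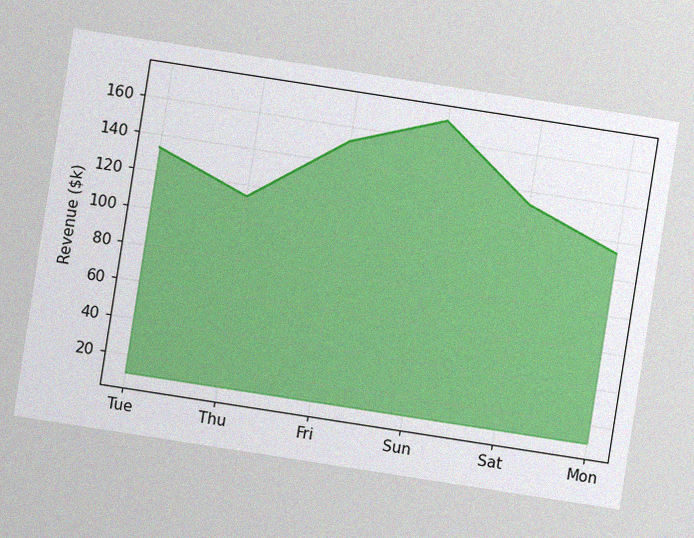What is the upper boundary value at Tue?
$133k

The chart is tilted about 9° clockwise, with some photo noise. At Tue the upper boundary is at $133k.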